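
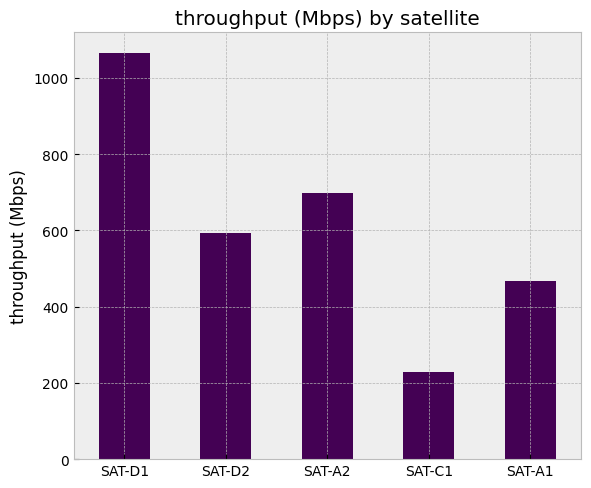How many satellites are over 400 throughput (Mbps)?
4

Above 400: SAT-D1, SAT-D2, SAT-A2, SAT-A1.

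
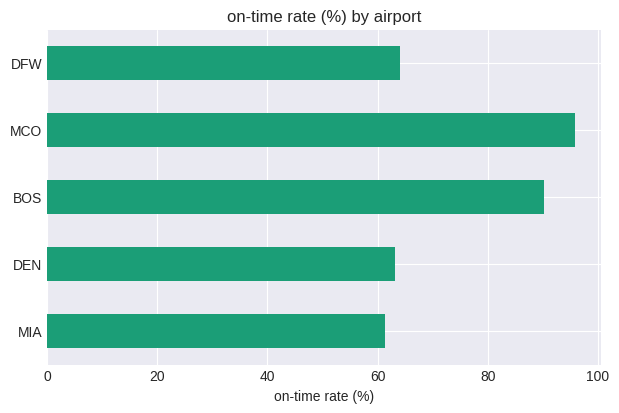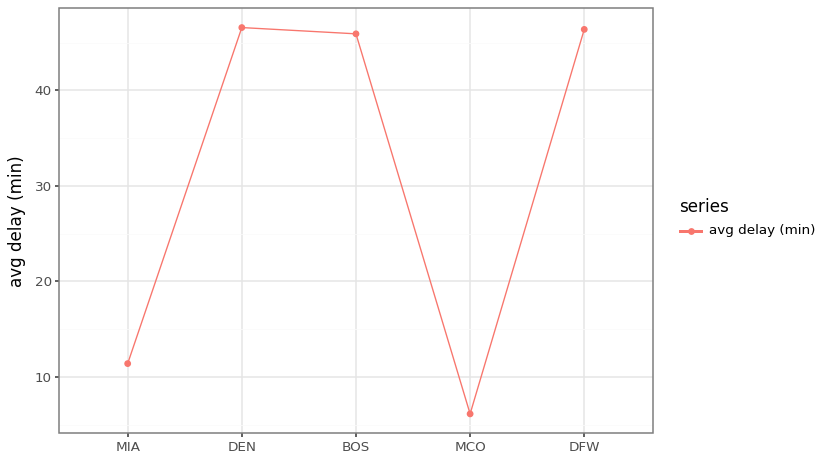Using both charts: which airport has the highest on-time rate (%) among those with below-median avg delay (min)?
MCO

Chart 2 median avg delay (min) ≈ 45; below-median airports: MIA, MCO. Among those, MCO has the highest on-time rate (%) (≈ 100).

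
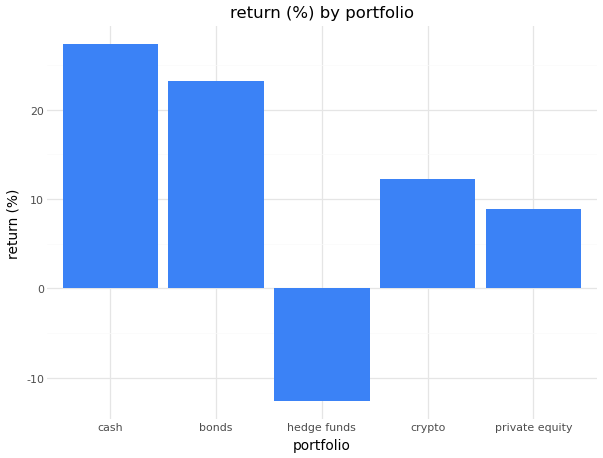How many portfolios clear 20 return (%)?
Above 20: cash, bonds.

2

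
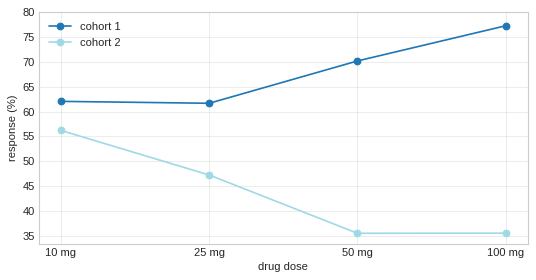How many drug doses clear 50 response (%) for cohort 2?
Above 50: 10 mg.

1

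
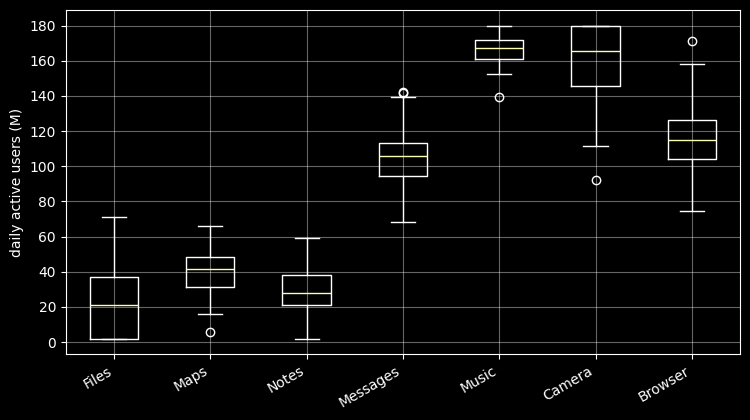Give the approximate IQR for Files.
≈ 40

Q3 ≈ 40, Q1 ≈ 0; IQR ≈ 40.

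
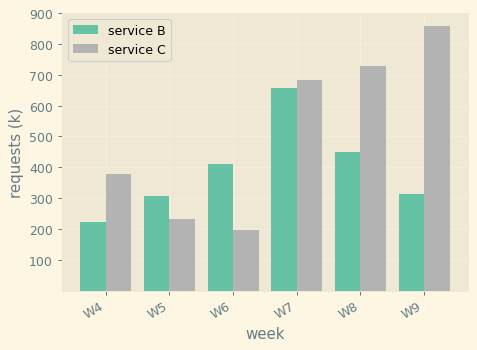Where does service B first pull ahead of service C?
W5

W4: service B ≈ 200 vs service C ≈ 400 (not yet); W5: service B ≈ 300 vs service C ≈ 200 (first crossover).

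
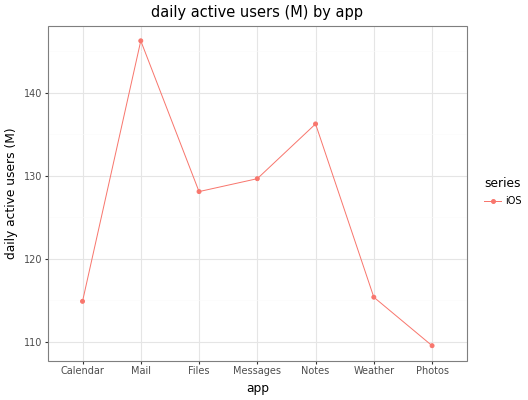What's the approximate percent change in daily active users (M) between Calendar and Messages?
≈ +13%

Calendar ≈ 115, Messages ≈ 130; (130 − 115) / 115 ≈ +13%.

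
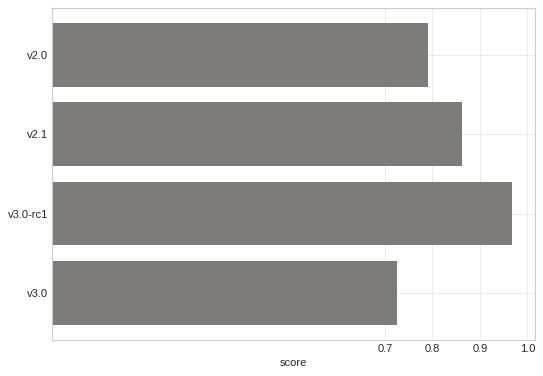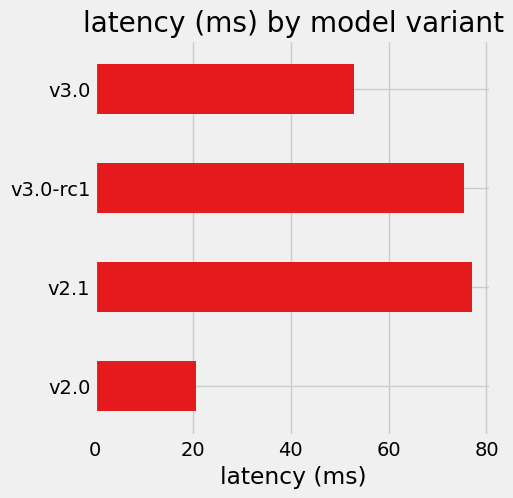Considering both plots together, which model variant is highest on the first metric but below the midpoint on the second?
Chart 2 median latency (ms) ≈ 60; below-median model variants: v2.0, v3.0. Among those, v2.0 has the highest score (≈ 0.8).

v2.0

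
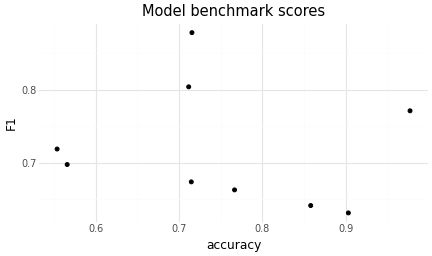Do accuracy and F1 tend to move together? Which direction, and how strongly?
no clear correlation

Points are roughly uncorrelated; weak (|r| ≈ 0.1).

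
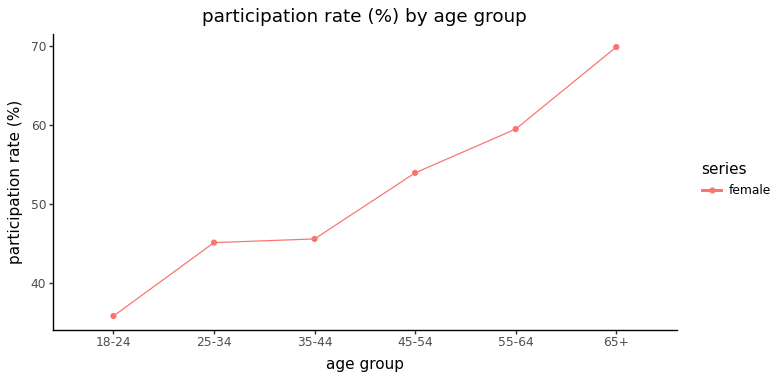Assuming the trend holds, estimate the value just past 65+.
Last three: 55, 60, 70 → slope ≈ 7.5/step → next ≈ 77.5.

≈ 77.5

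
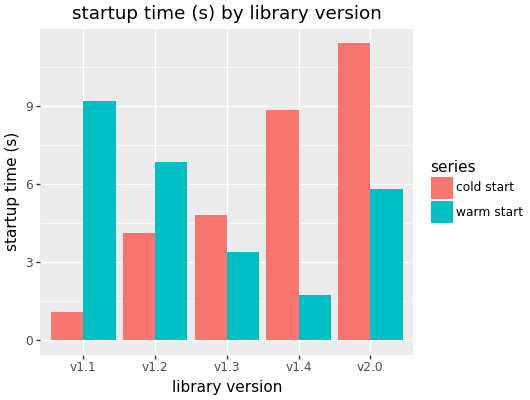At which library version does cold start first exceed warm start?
v1.2: cold start ≈ 4 vs warm start ≈ 7 (not yet); v1.3: cold start ≈ 5 vs warm start ≈ 3 (first crossover).

v1.3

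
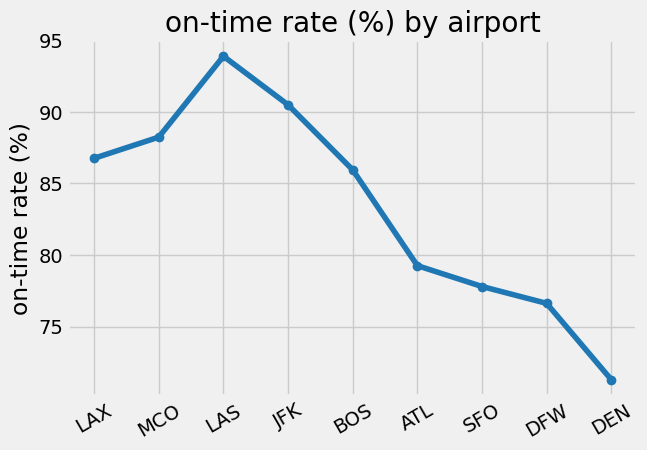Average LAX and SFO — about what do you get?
≈ 82

(86 + 78) / 2 ≈ 82.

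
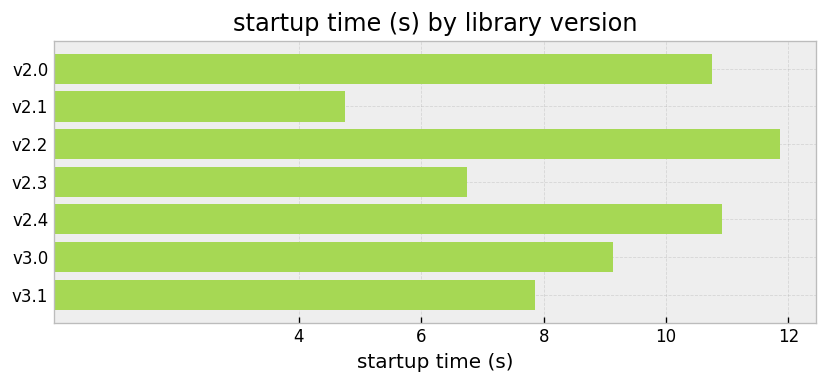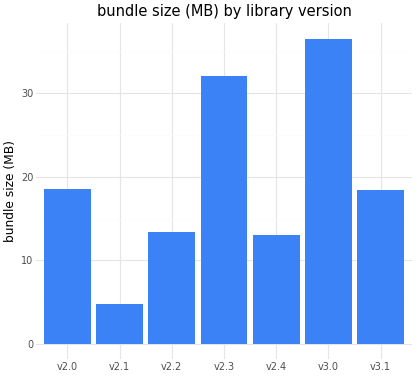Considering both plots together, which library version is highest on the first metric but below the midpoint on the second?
v2.2

Chart 2 median bundle size (MB) ≈ 20; below-median library versions: v2.1, v2.2, v2.4. Among those, v2.2 has the highest startup time (s) (≈ 12).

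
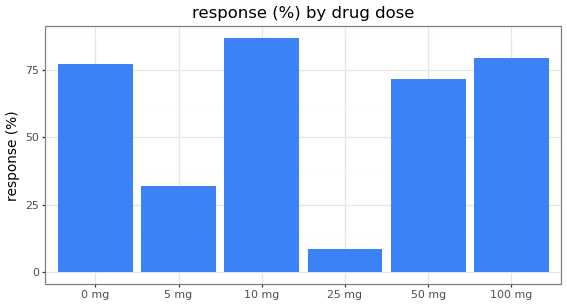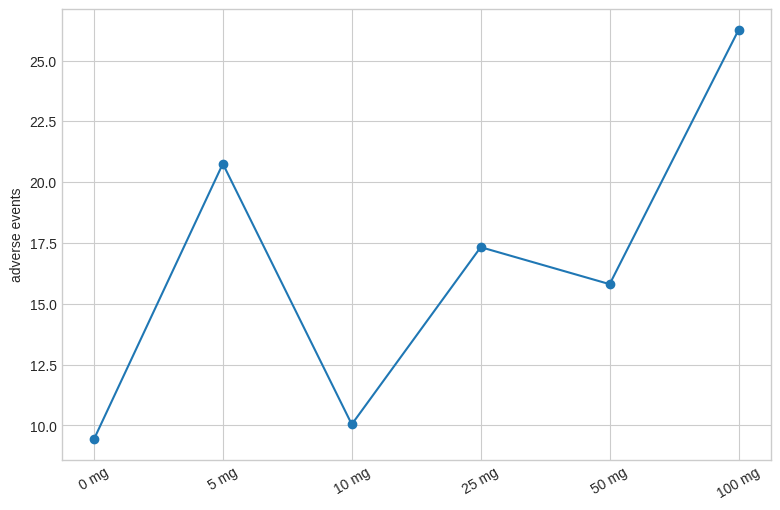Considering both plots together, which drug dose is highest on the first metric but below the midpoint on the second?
Chart 2 median adverse events ≈ 15; below-median drug doses: 0 mg, 10 mg, 50 mg. Among those, 10 mg has the highest response (%) (≈ 90).

10 mg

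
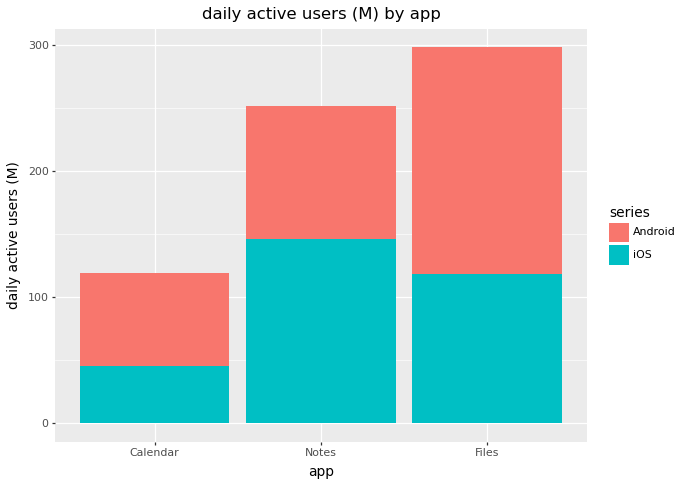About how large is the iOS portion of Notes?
iOS top ≈ 150, bottom ≈ 0; segment ≈ 150.

≈ 150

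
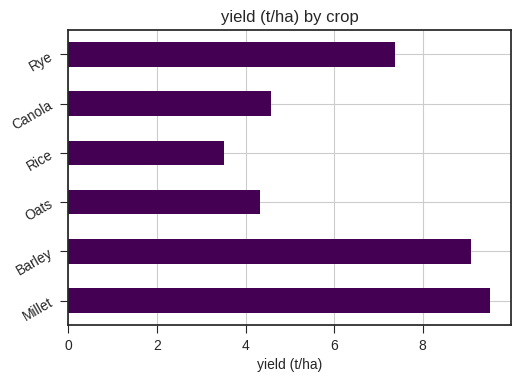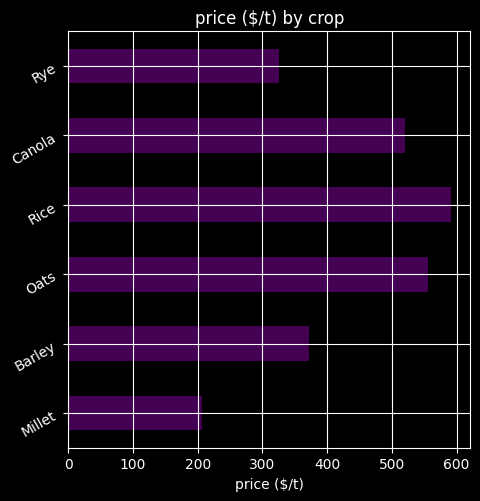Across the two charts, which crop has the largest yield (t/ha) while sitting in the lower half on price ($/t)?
Millet

Chart 2 median price ($/t) ≈ 400; below-median crops: Millet, Barley, Rye. Among those, Millet has the highest yield (t/ha) (≈ 10).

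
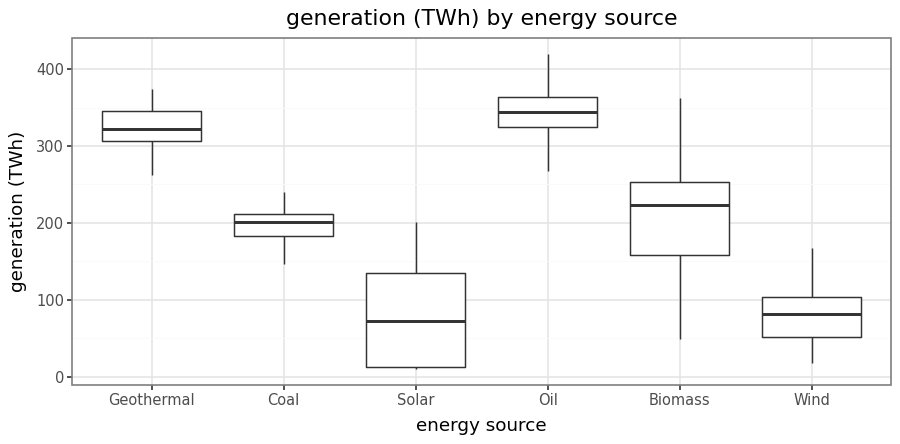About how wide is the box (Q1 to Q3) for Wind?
≈ 50

Q3 ≈ 100, Q1 ≈ 50; IQR ≈ 50.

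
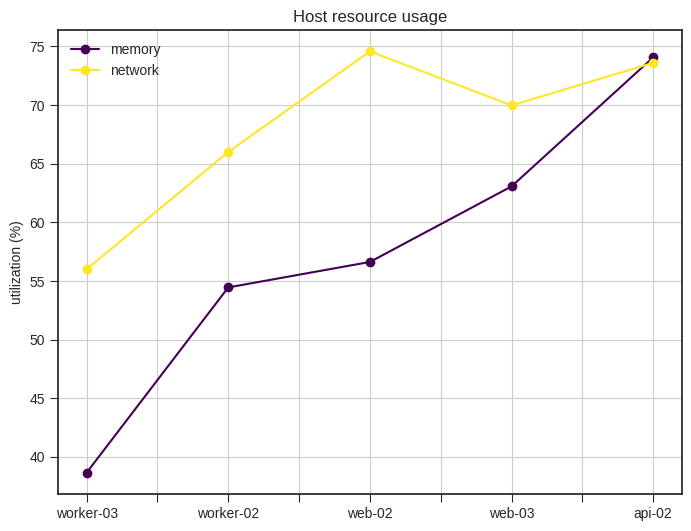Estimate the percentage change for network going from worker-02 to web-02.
worker-02 ≈ 65, web-02 ≈ 75; (75 − 65) / 65 ≈ +15.4%.

≈ +15.4%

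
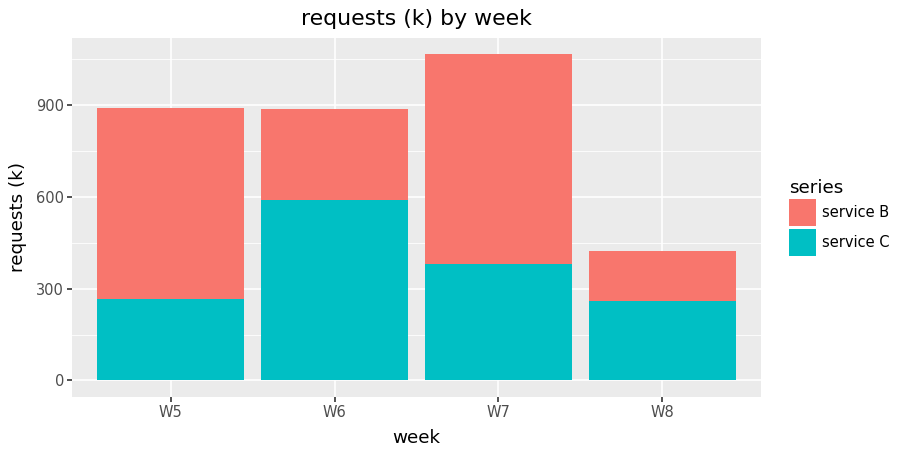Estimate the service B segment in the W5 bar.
service B top ≈ 900, bottom ≈ 300; segment ≈ 600.

≈ 600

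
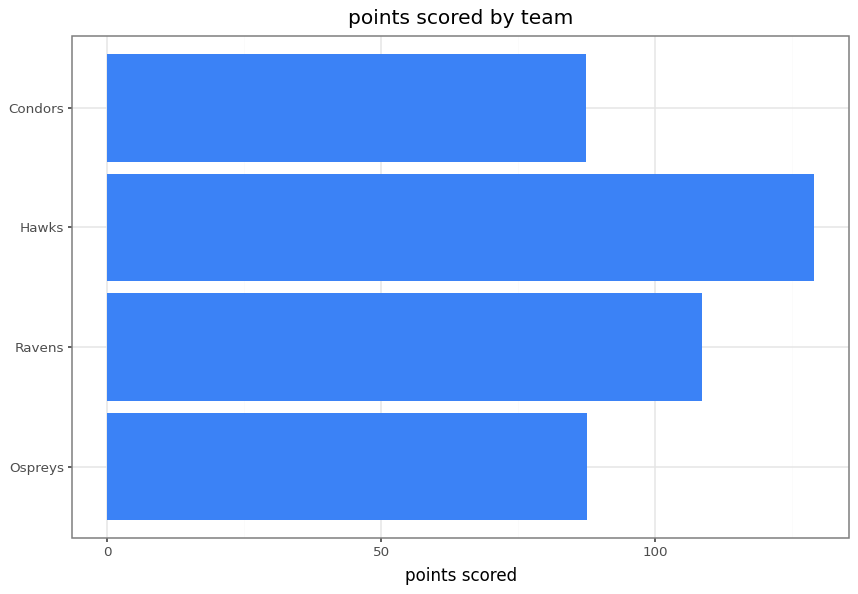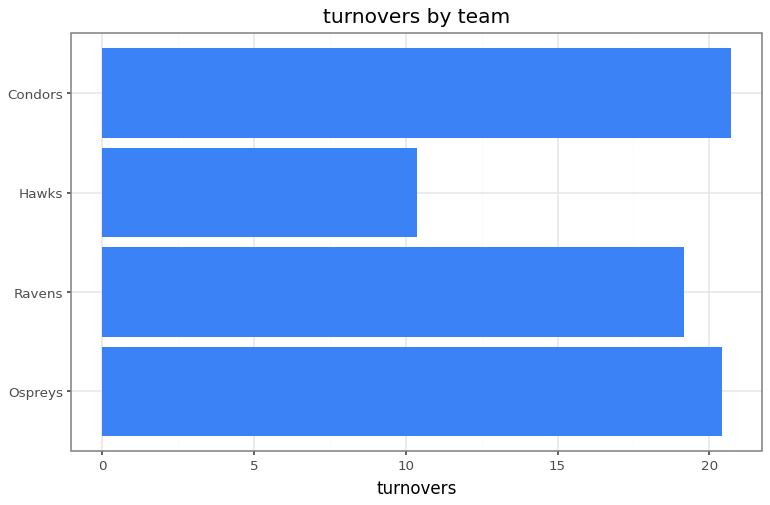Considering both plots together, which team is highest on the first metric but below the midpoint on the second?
Hawks

Chart 2 median turnovers ≈ 20; below-median teams: Ravens, Hawks. Among those, Hawks has the highest points scored (≈ 120).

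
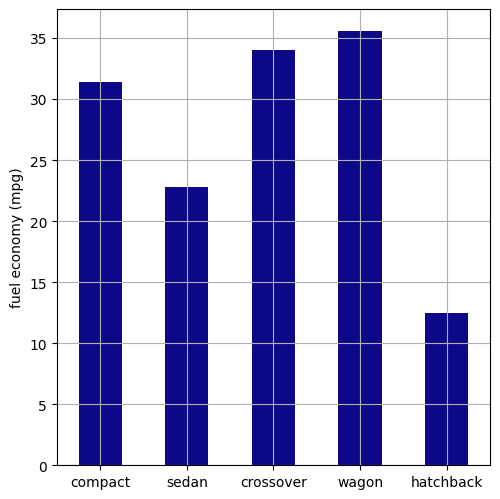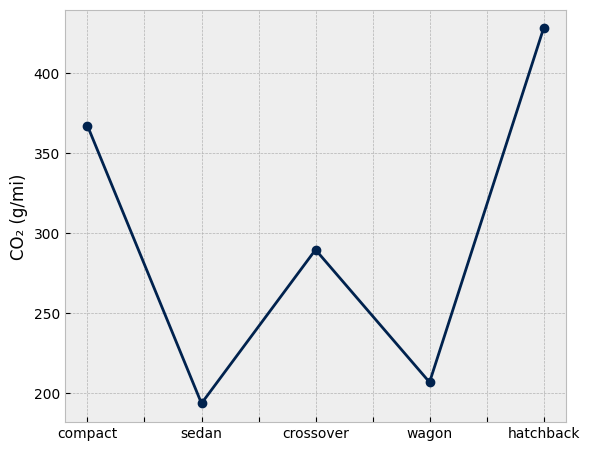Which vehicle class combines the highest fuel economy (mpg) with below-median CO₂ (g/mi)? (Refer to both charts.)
Chart 2 median CO₂ (g/mi) ≈ 300; below-median vehicle classes: sedan, wagon. Among those, wagon has the highest fuel economy (mpg) (≈ 35).

wagon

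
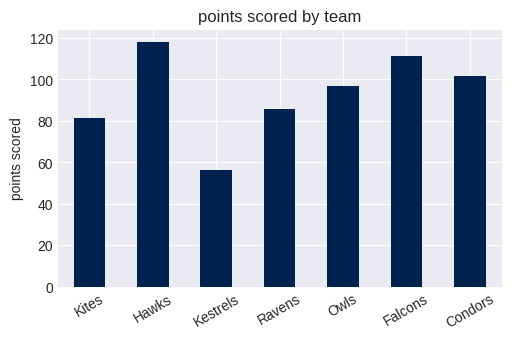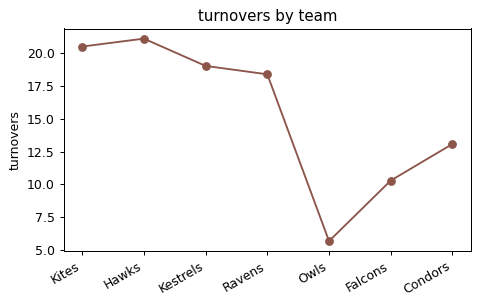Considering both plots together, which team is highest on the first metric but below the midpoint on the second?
Falcons

Chart 2 median turnovers ≈ 18; below-median teams: Owls, Falcons, Condors. Among those, Falcons has the highest points scored (≈ 120).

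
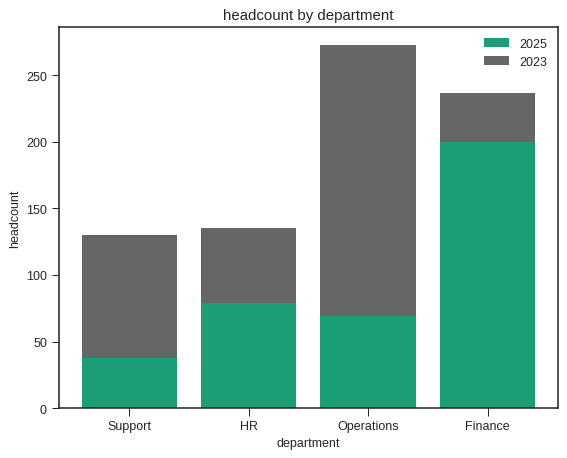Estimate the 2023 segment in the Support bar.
2023 top ≈ 125, bottom ≈ 50; segment ≈ 75.

≈ 75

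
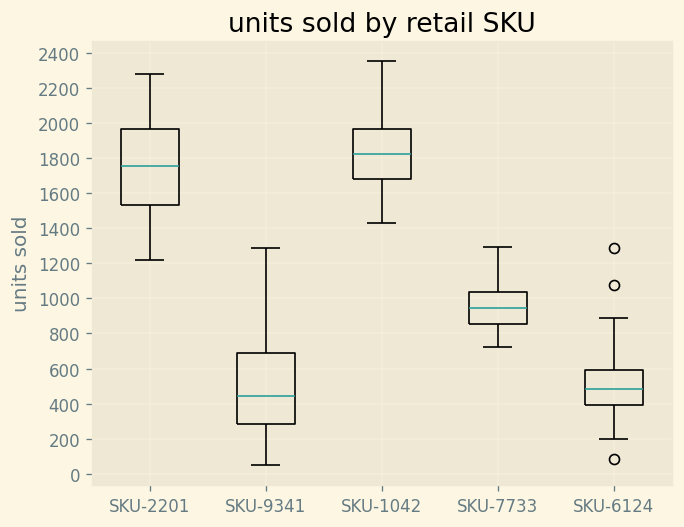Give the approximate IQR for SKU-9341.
≈ 400

Q3 ≈ 600, Q1 ≈ 200; IQR ≈ 400.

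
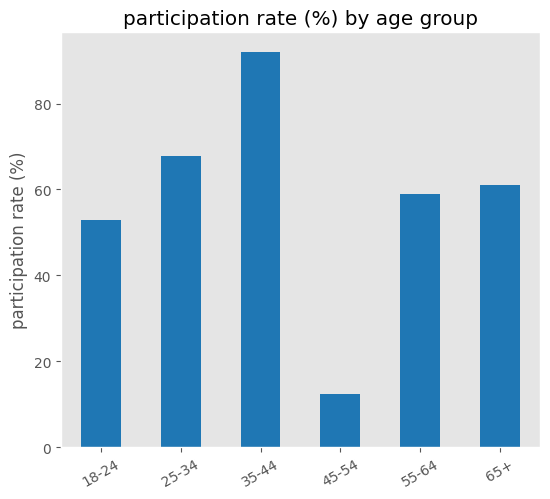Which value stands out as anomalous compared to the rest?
45-54

45-54 ≈ 10; the rest sit between ≈ 50 and ≈ 90.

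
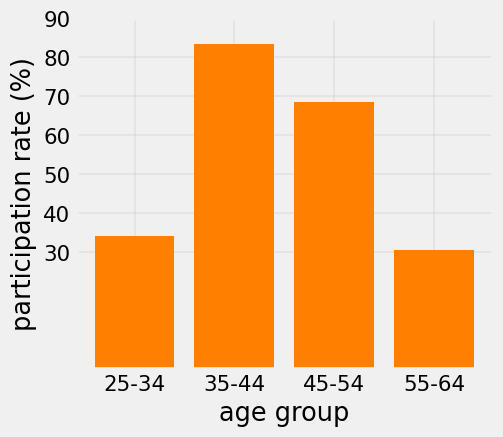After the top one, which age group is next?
Top 3: 35-44 ≈ 80, 45-54 ≈ 70, 25-34 ≈ 30.

45-54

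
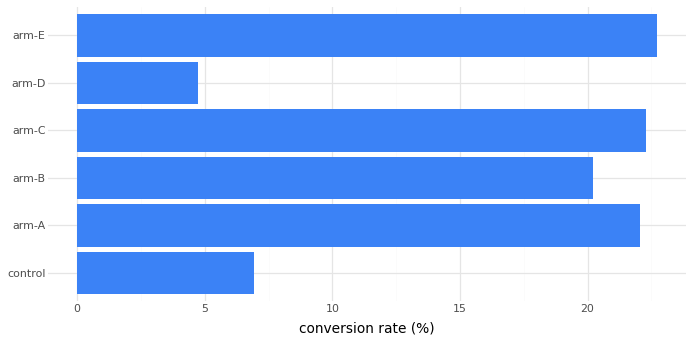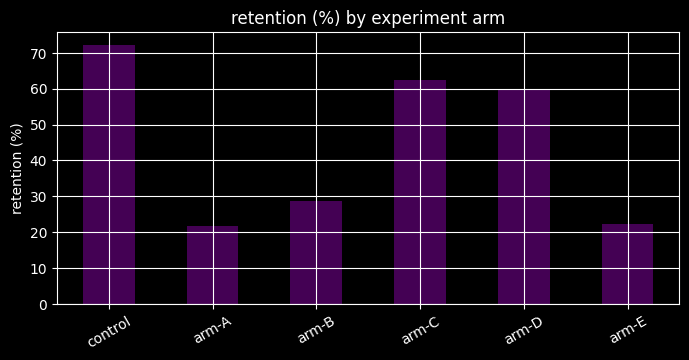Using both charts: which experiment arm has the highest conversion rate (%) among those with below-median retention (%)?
arm-E

Chart 2 median retention (%) ≈ 40; below-median experiment arms: arm-A, arm-B, arm-E. Among those, arm-E has the highest conversion rate (%) (≈ 25).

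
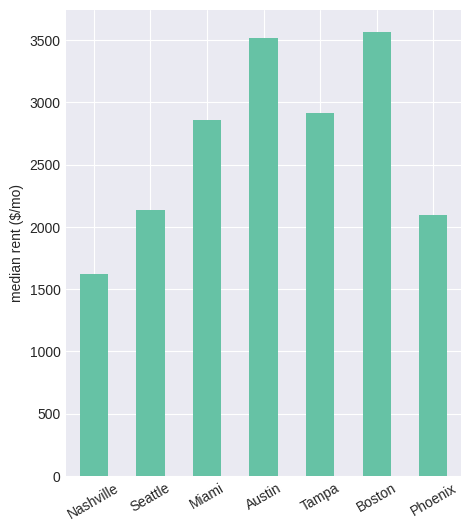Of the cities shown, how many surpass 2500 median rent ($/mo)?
4

Above 2500: Miami, Austin, Tampa, Boston.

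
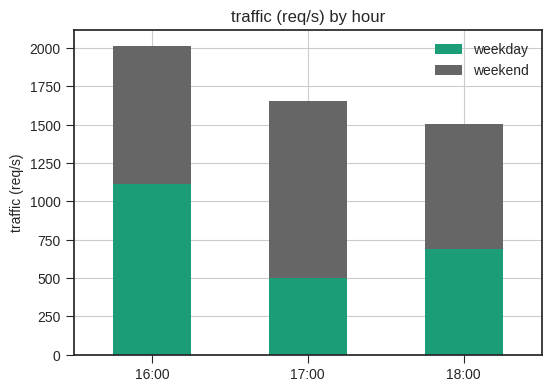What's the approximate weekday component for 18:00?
weekday top ≈ 600, bottom ≈ 0; segment ≈ 600.

≈ 600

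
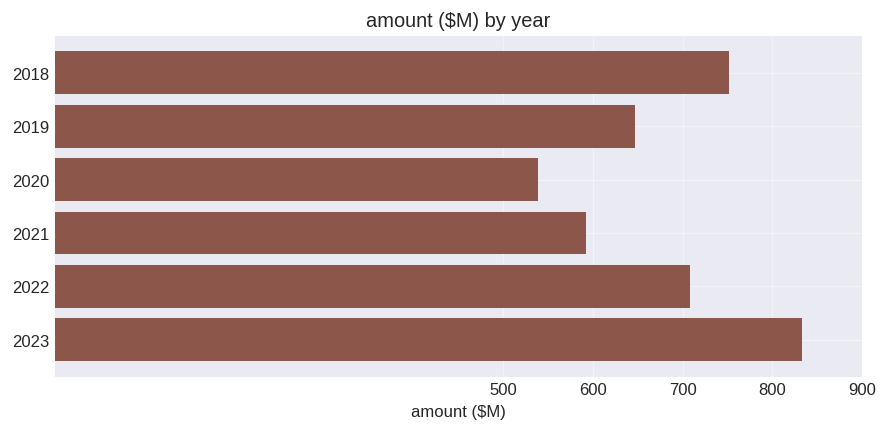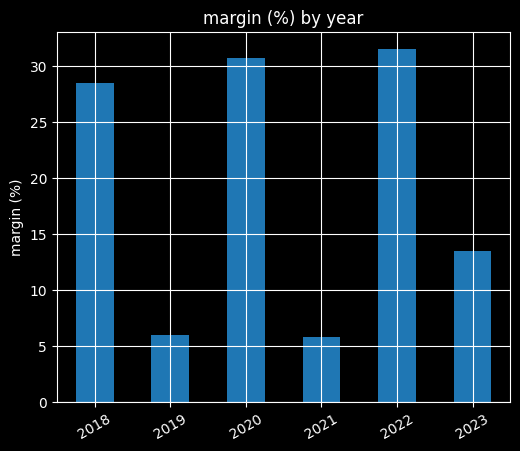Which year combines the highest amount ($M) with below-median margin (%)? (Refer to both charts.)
Chart 2 median margin (%) ≈ 20; below-median years: 2019, 2021, 2023. Among those, 2023 has the highest amount ($M) (≈ 800).

2023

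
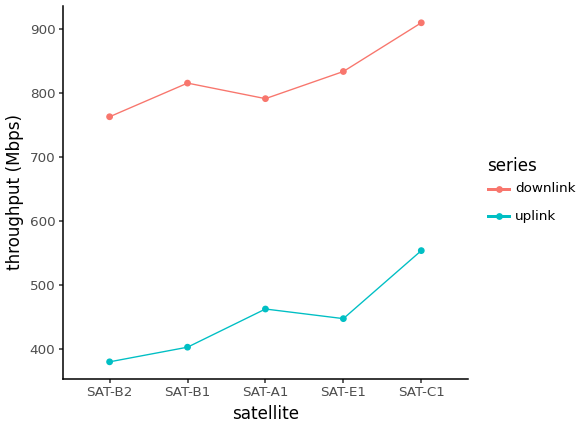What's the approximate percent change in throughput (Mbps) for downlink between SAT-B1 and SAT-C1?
SAT-B1 ≈ 800, SAT-C1 ≈ 900; (900 − 800) / 800 ≈ +12.5%.

≈ +12.5%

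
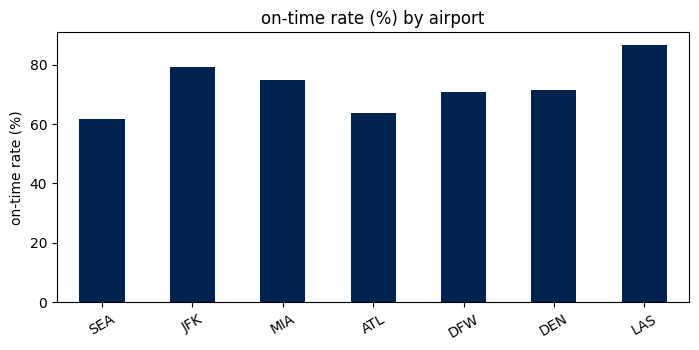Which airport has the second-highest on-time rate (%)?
Top 3: LAS ≈ 90, JFK ≈ 80, MIA ≈ 70.

JFK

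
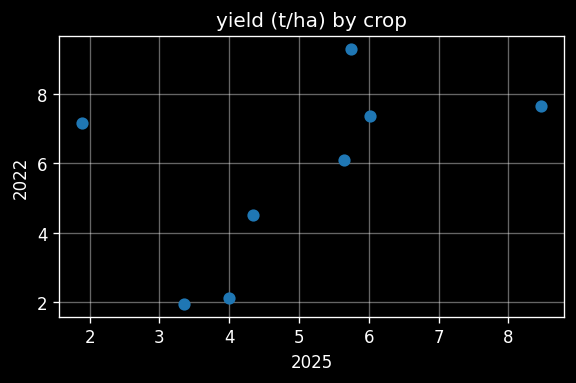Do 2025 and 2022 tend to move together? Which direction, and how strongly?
Points are positively correlated; moderate (|r| ≈ 0.5).

positive, moderate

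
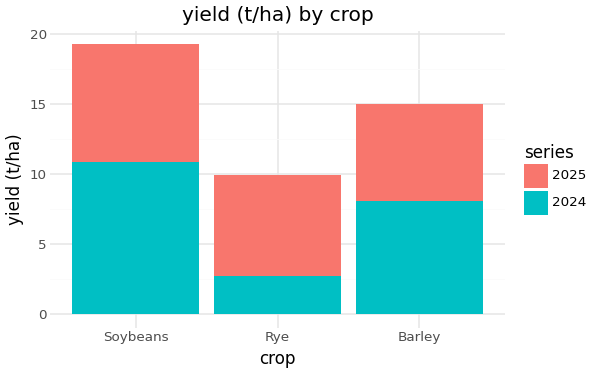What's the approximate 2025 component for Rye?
2025 top ≈ 10, bottom ≈ 2; segment ≈ 8.

≈ 8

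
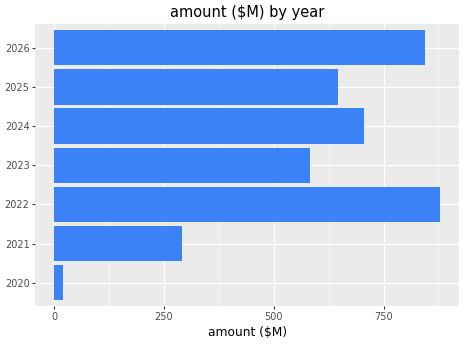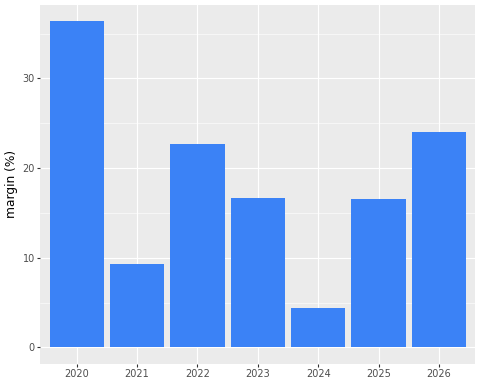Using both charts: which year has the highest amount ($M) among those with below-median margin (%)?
Chart 2 median margin (%) ≈ 15; below-median years: 2021, 2024, 2025. Among those, 2024 has the highest amount ($M) (≈ 700).

2024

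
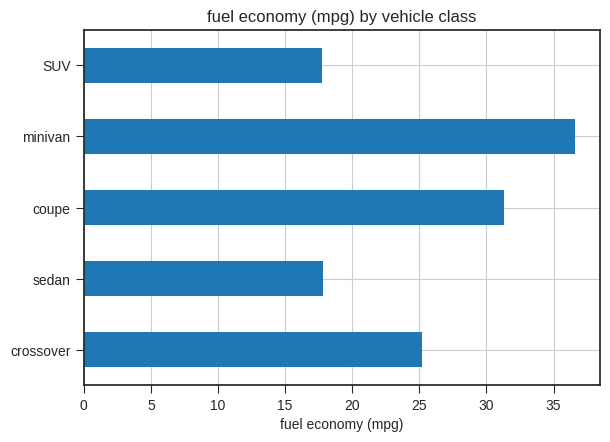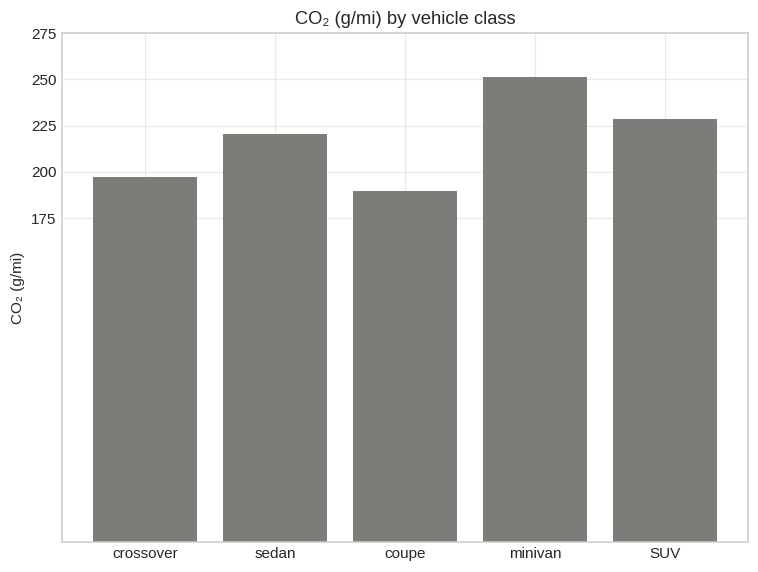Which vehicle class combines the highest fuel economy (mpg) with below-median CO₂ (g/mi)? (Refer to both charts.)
Chart 2 median CO₂ (g/mi) ≈ 225; below-median vehicle classes: crossover, coupe. Among those, coupe has the highest fuel economy (mpg) (≈ 30).

coupe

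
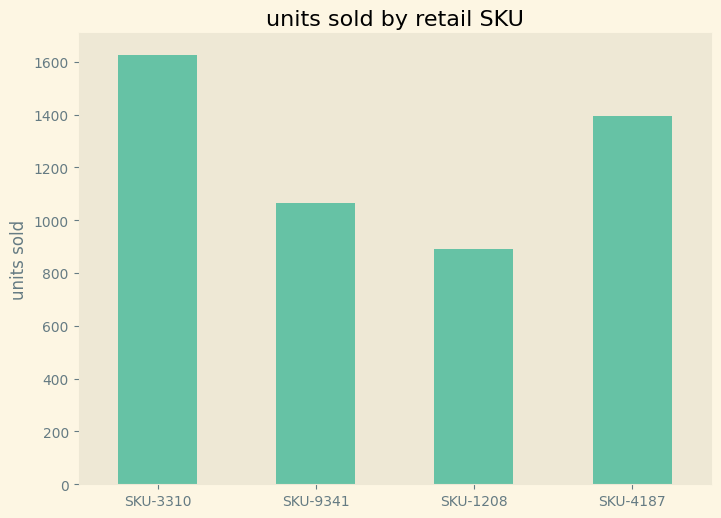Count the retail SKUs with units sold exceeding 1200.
2

Above 1200: SKU-3310, SKU-4187.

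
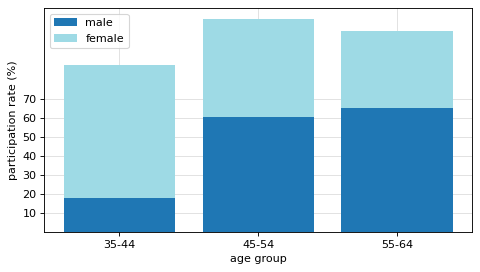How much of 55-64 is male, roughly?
≈ 70

male top ≈ 70, bottom ≈ 0; segment ≈ 70.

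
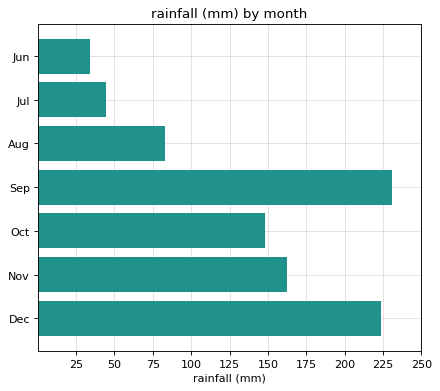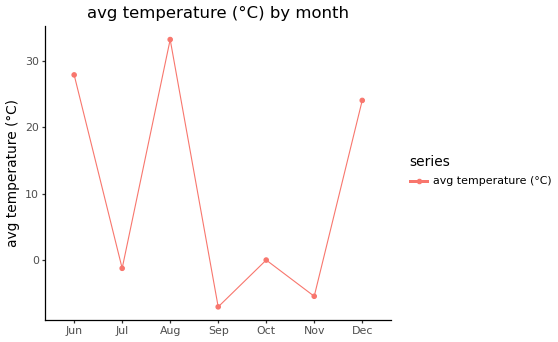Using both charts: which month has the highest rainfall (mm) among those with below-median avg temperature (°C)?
Chart 2 median avg temperature (°C) ≈ 0; below-median months: Jul, Sep, Nov. Among those, Sep has the highest rainfall (mm) (≈ 225).

Sep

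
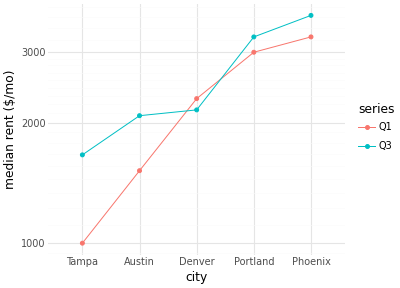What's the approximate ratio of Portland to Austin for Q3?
Portland ≈ 3500, Austin ≈ 2000; 3500/2000 ≈ 1.75.

≈ 1.75×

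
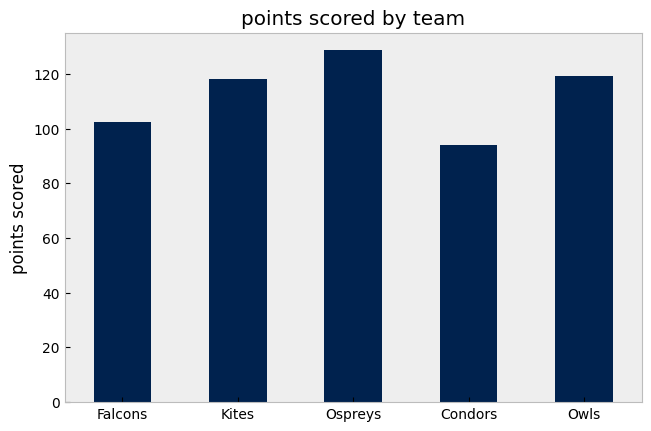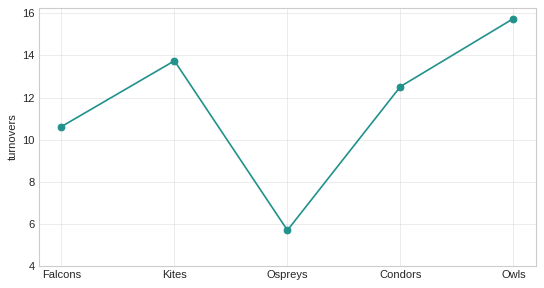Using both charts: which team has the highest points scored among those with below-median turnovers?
Ospreys

Chart 2 median turnovers ≈ 12; below-median teams: Falcons, Ospreys. Among those, Ospreys has the highest points scored (≈ 120).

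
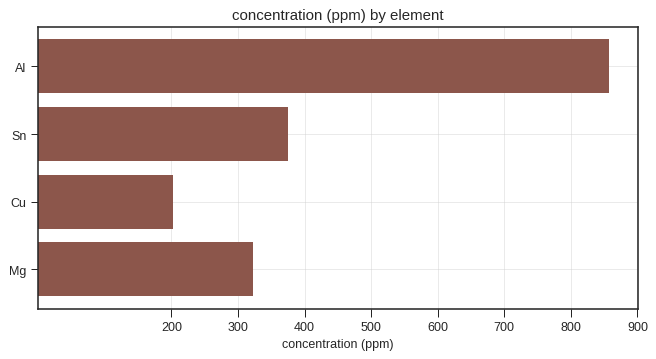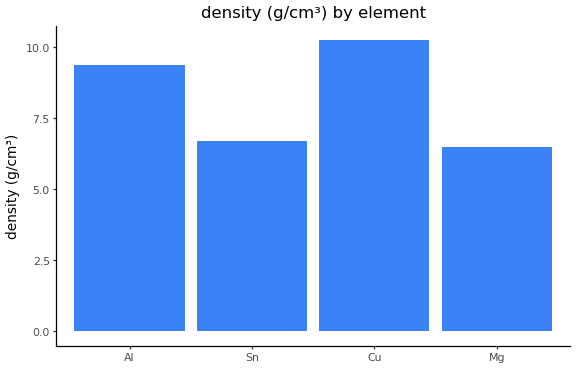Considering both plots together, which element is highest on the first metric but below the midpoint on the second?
Chart 2 median density (g/cm³) ≈ 8; below-median elements: Sn, Mg. Among those, Sn has the highest concentration (ppm) (≈ 400).

Sn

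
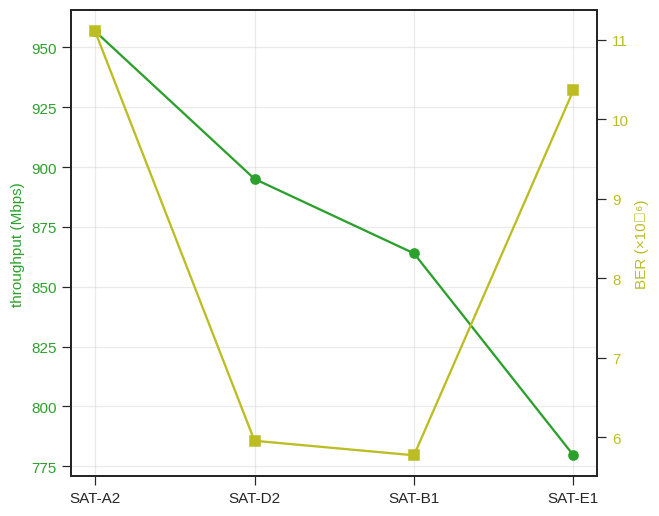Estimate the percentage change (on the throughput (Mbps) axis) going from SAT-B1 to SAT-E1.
≈ -9.3%

SAT-B1 ≈ 860, SAT-E1 ≈ 780; (780 − 860) / 860 ≈ -9.3%.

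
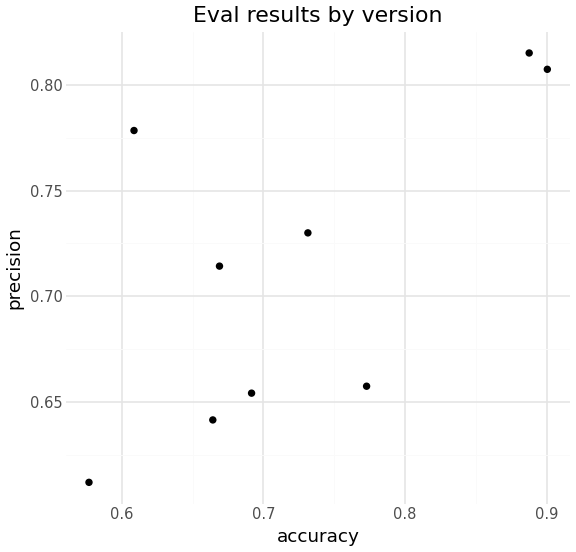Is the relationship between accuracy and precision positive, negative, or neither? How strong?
Points are positively correlated; moderate (|r| ≈ 0.6).

positive, moderate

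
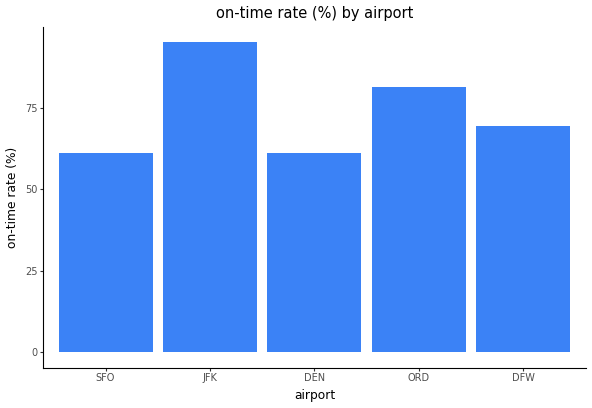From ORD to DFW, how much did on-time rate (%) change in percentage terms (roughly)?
ORD ≈ 80, DFW ≈ 70; (70 − 80) / 80 ≈ -12.5%.

≈ -12.5%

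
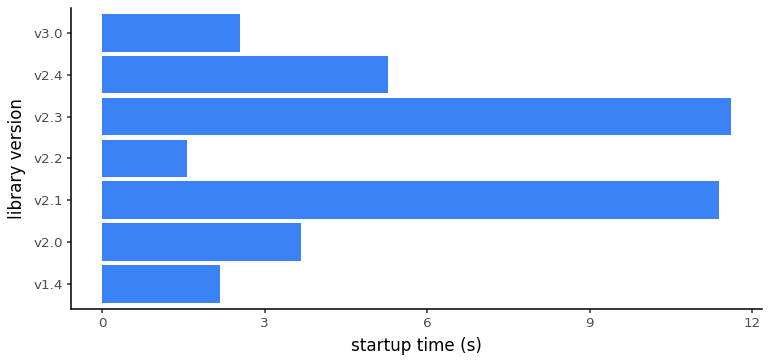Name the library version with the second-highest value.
Top 3: v2.3 ≈ 12, v2.1 ≈ 11, v2.4 ≈ 5.

v2.1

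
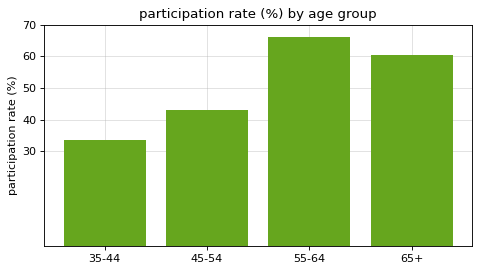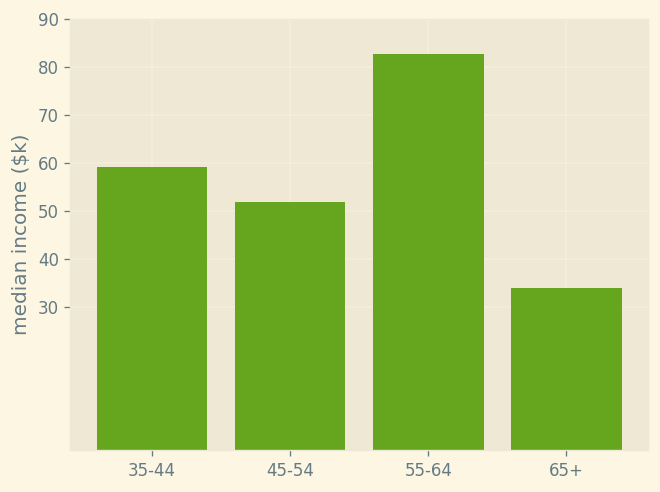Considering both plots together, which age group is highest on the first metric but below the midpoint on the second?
65+

Chart 2 median median income ($k) ≈ 60; below-median age groups: 45-54, 65+. Among those, 65+ has the highest participation rate (%) (≈ 60).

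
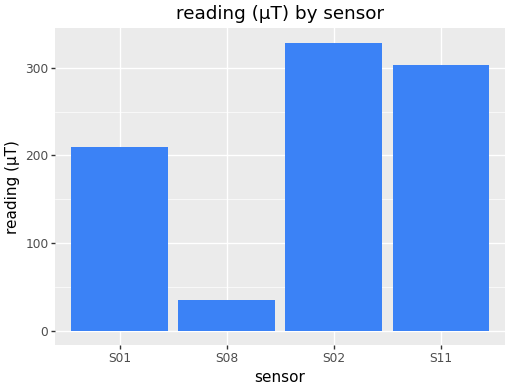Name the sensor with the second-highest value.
Top 3: S02 ≈ 350, S11 ≈ 300, S01 ≈ 200.

S11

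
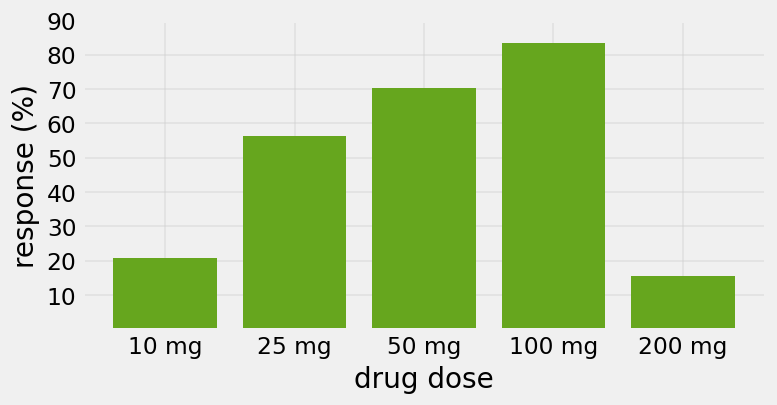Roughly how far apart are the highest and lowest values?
Max 100 mg ≈ 80, min 200 mg ≈ 20; range ≈ 60.

≈ 60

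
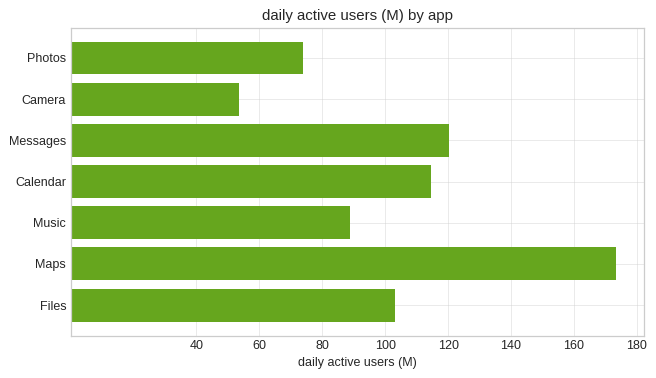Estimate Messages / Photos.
≈ 1.5×

Messages ≈ 120, Photos ≈ 80; 120/80 ≈ 1.5.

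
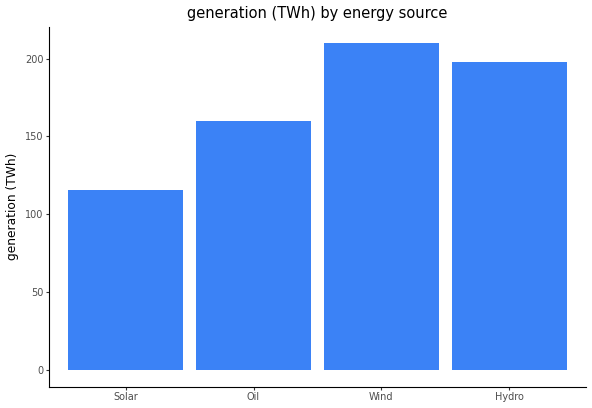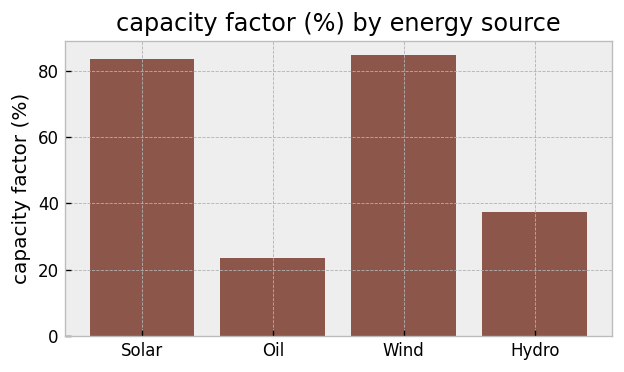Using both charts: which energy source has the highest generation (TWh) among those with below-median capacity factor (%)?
Hydro

Chart 2 median capacity factor (%) ≈ 60; below-median energy sources: Oil, Hydro. Among those, Hydro has the highest generation (TWh) (≈ 200).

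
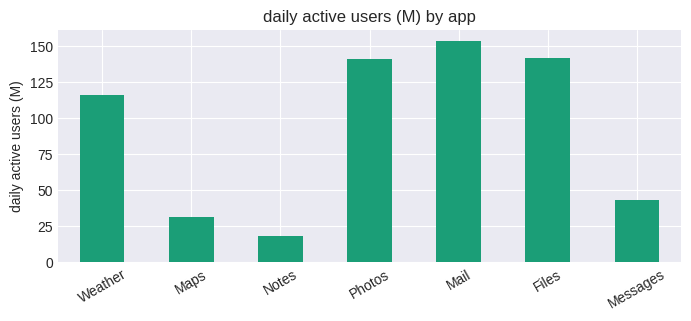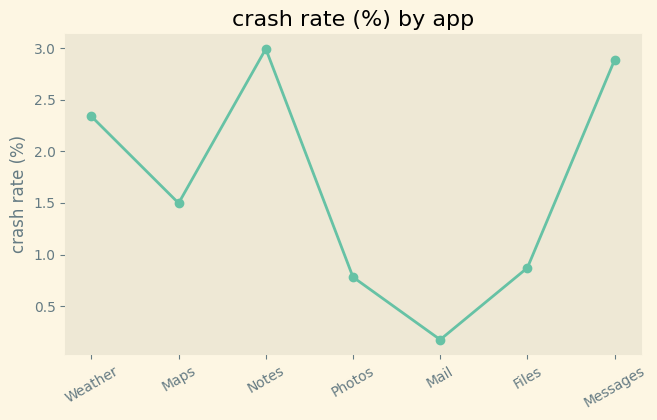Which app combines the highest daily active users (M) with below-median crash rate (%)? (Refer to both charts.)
Mail

Chart 2 median crash rate (%) ≈ 1.5; below-median apps: Photos, Mail, Files. Among those, Mail has the highest daily active users (M) (≈ 160).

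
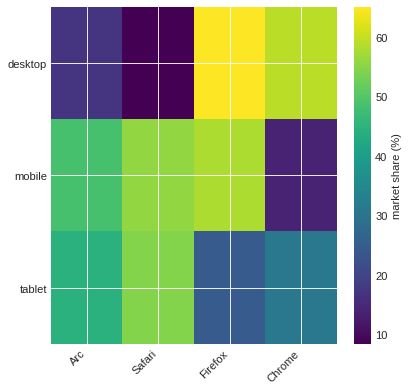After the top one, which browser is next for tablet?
Arc

Top 3 for tablet: Safari ≈ 55, Arc ≈ 45, Chrome ≈ 30.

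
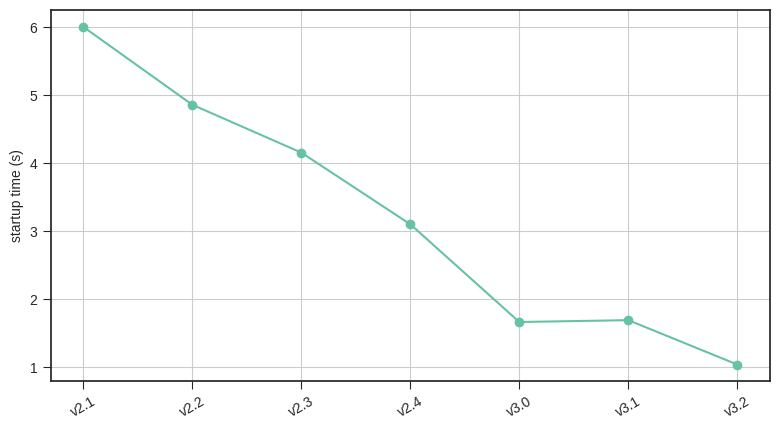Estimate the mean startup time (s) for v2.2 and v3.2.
≈ 3

(5.0 + 1.0) / 2 ≈ 3.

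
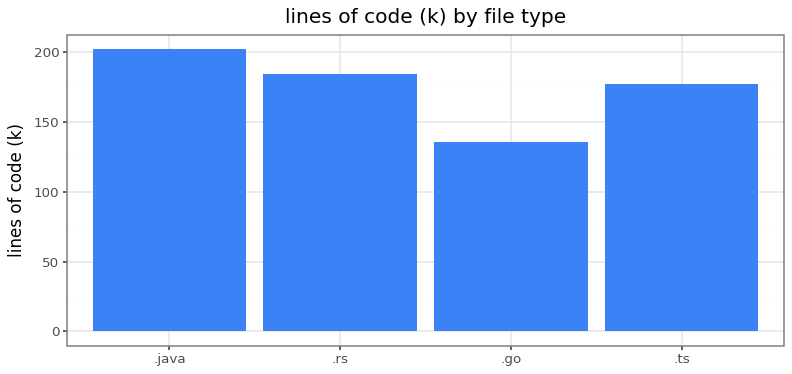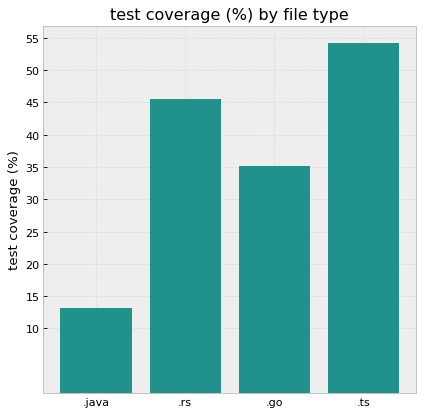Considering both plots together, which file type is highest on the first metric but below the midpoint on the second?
Chart 2 median test coverage (%) ≈ 40; below-median file types: .java, .go. Among those, .java has the highest lines of code (k) (≈ 200).

.java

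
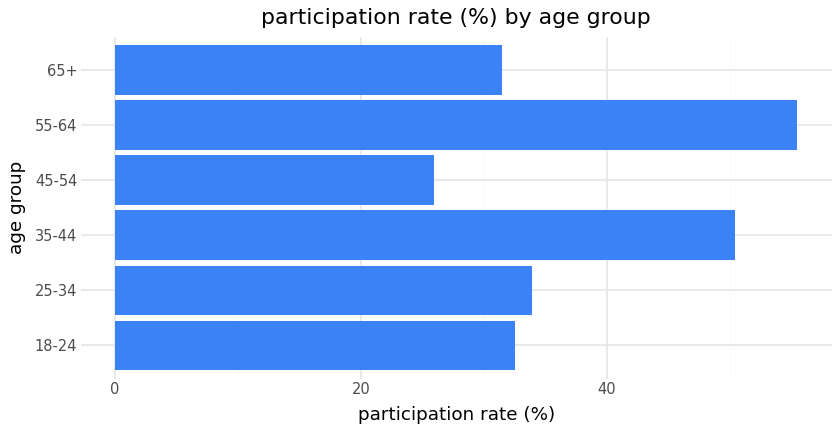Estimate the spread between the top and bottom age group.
≈ 30

Max 55-64 ≈ 55, min 45-54 ≈ 25; range ≈ 30.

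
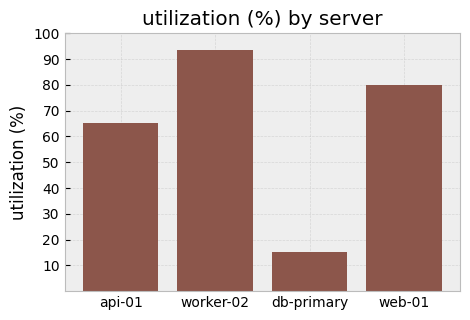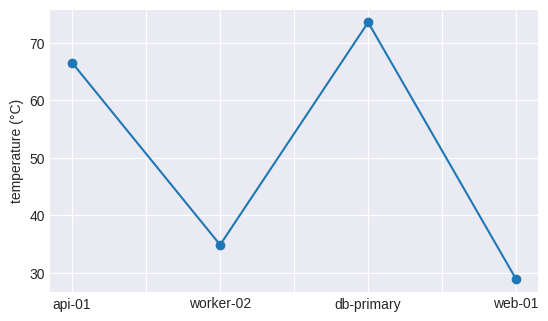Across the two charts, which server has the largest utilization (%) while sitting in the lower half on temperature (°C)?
worker-02

Chart 2 median temperature (°C) ≈ 50; below-median servers: worker-02, web-01. Among those, worker-02 has the highest utilization (%) (≈ 90).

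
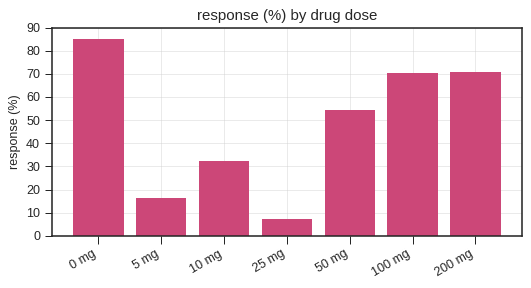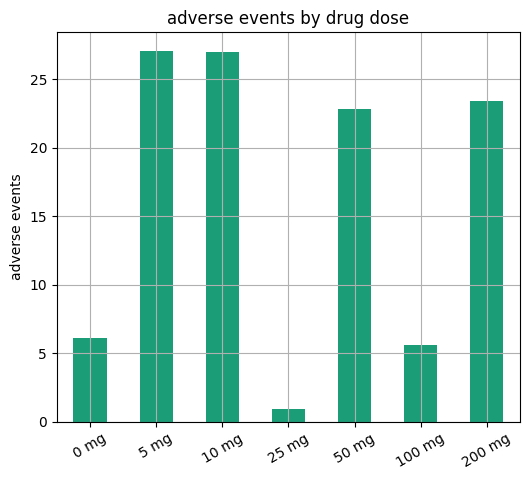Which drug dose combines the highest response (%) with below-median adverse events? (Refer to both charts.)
0 mg

Chart 2 median adverse events ≈ 25; below-median drug doses: 0 mg, 25 mg, 100 mg. Among those, 0 mg has the highest response (%) (≈ 90).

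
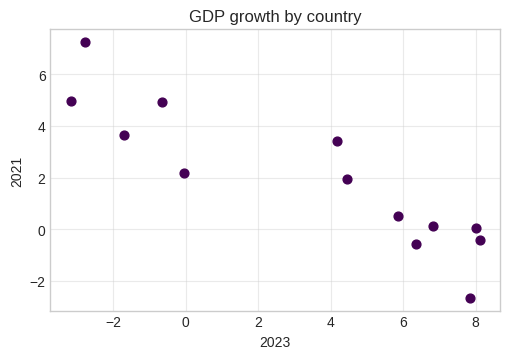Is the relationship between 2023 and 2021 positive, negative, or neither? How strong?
negative, strong

Points are negatively correlated; strong (|r| ≈ 0.9).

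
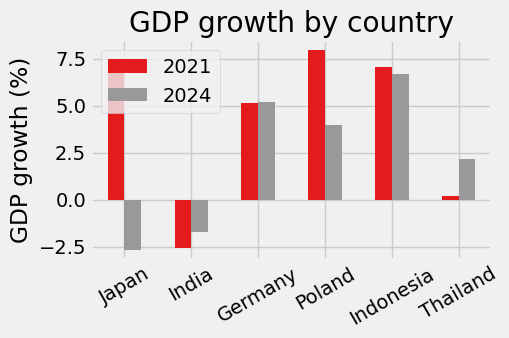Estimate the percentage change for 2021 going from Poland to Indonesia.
Poland ≈ 8, Indonesia ≈ 7; (7 − 8) / 8 ≈ -12.5%.

≈ -12.5%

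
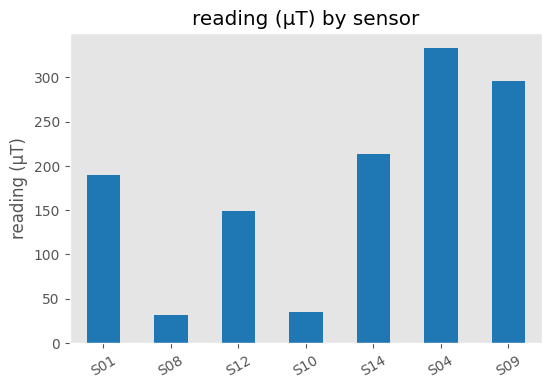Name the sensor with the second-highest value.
S09

Top 3: S04 ≈ 350, S09 ≈ 300, S14 ≈ 200.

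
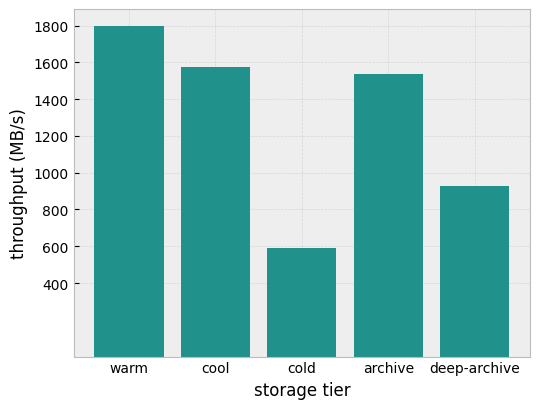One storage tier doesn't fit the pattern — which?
cold ≈ 600; the rest sit between ≈ 1000 and ≈ 1800.

cold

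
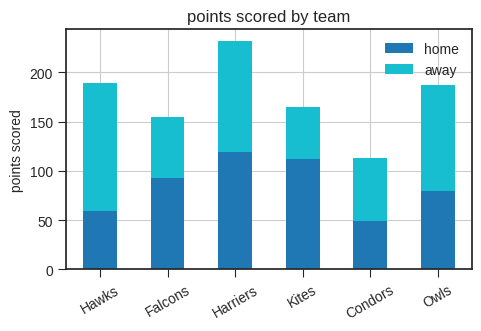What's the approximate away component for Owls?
away top ≈ 180, bottom ≈ 80; segment ≈ 100.

≈ 100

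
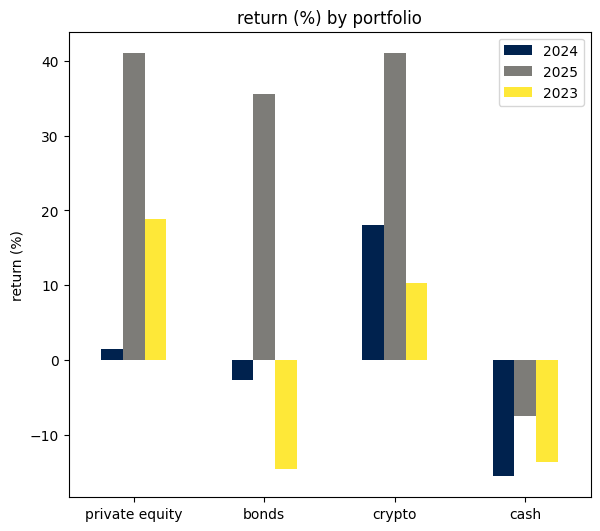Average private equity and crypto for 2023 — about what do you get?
(20 + 10) / 2 ≈ 15.

≈ 15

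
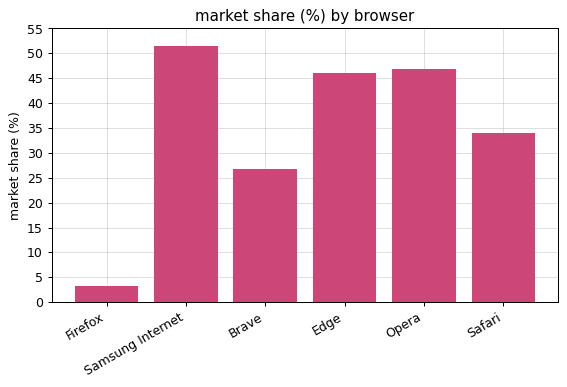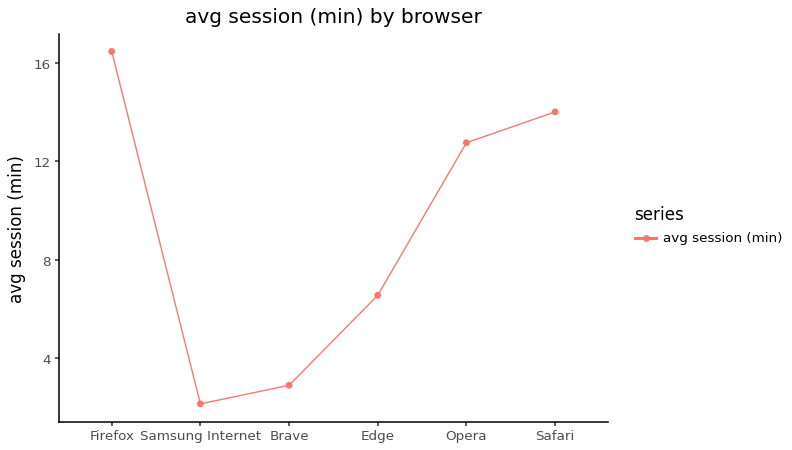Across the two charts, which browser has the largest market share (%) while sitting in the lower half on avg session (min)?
Chart 2 median avg session (min) ≈ 10; below-median browsers: Samsung Internet, Brave, Edge. Among those, Samsung Internet has the highest market share (%) (≈ 50).

Samsung Internet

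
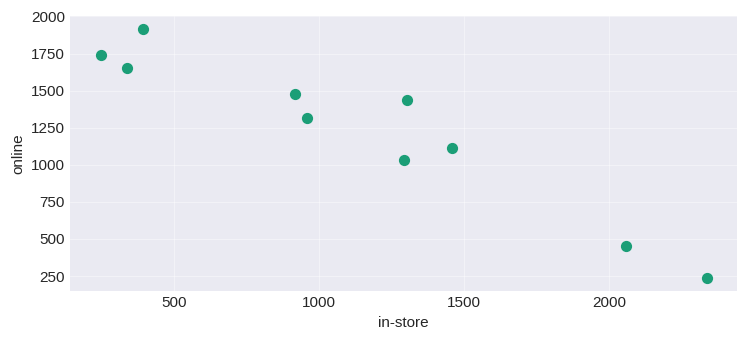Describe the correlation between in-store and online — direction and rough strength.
Points are negatively correlated; strong (|r| ≈ 1.0).

negative, strong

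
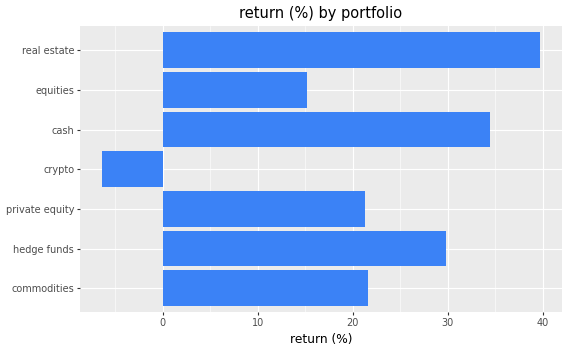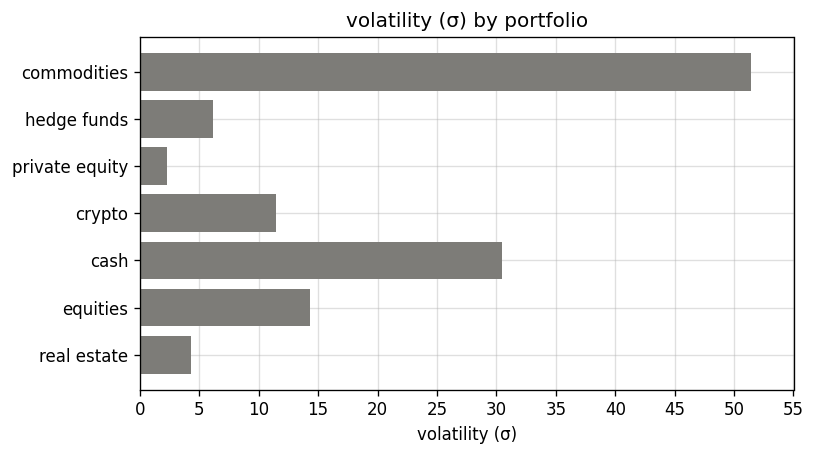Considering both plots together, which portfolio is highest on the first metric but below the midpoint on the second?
real estate

Chart 2 median volatility (σ) ≈ 10; below-median portfolios: hedge funds, private equity, real estate. Among those, real estate has the highest return (%) (≈ 40).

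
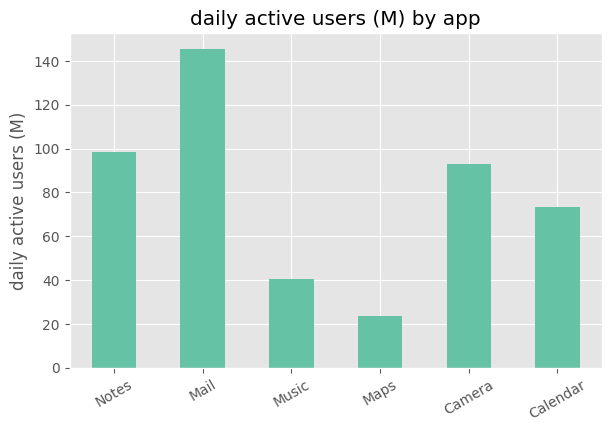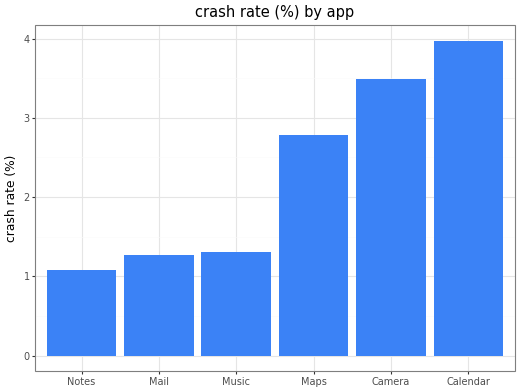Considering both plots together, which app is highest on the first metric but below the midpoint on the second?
Chart 2 median crash rate (%) ≈ 2; below-median apps: Notes, Mail, Music. Among those, Mail has the highest daily active users (M) (≈ 140).

Mail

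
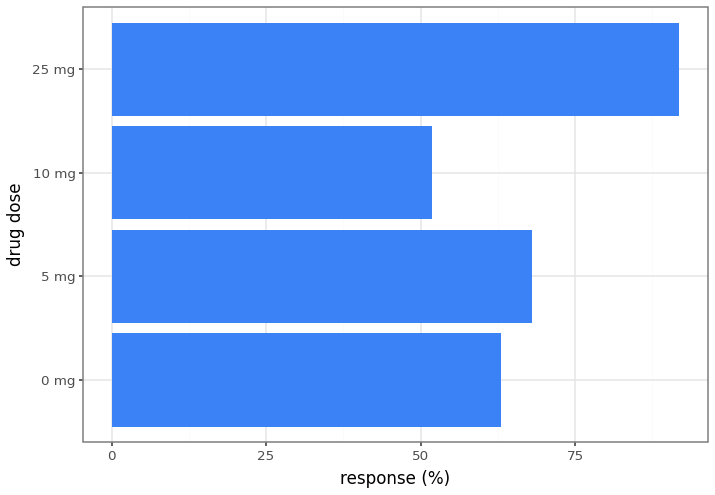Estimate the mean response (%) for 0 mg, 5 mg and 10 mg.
≈ 60

(60 + 70 + 50) / 3 ≈ 60.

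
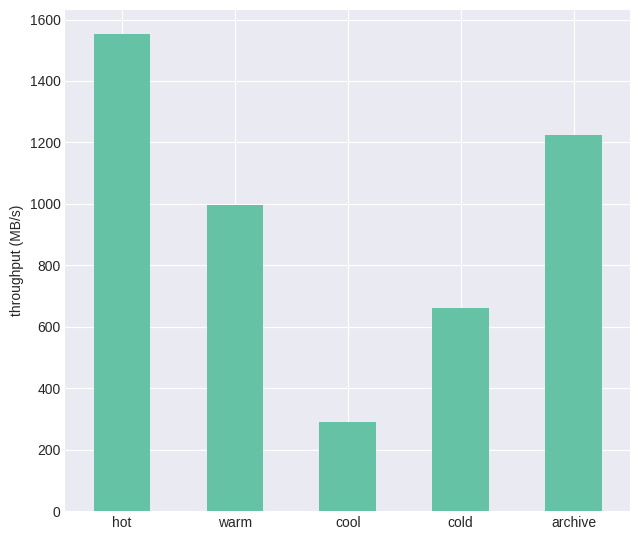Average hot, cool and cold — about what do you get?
(1600 + 200 + 600) / 3 ≈ 800.

≈ 800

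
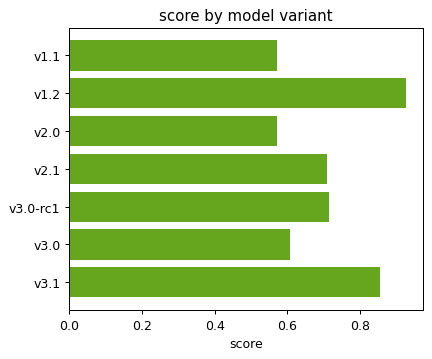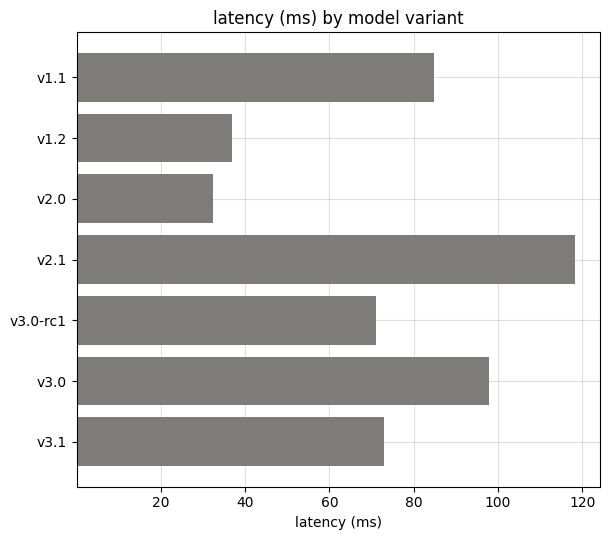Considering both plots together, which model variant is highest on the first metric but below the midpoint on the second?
Chart 2 median latency (ms) ≈ 80; below-median model variants: v1.2, v2.0, v3.0-rc1. Among those, v1.2 has the highest score (≈ 0.9).

v1.2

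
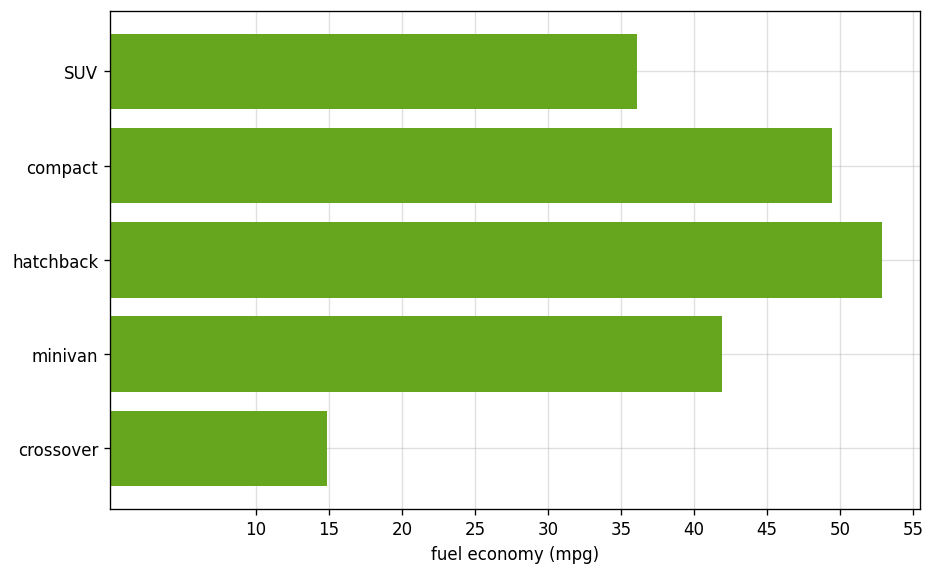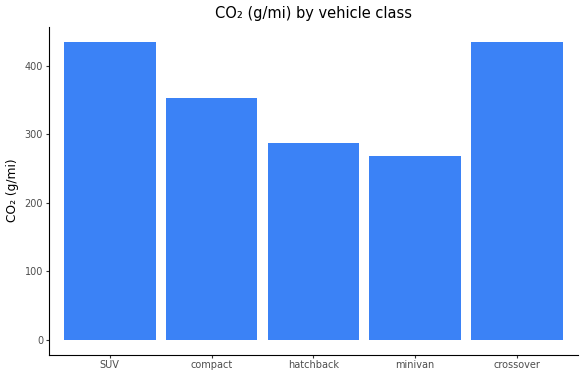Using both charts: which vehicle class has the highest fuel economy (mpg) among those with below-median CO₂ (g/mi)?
Chart 2 median CO₂ (g/mi) ≈ 350; below-median vehicle classes: hatchback, minivan. Among those, hatchback has the highest fuel economy (mpg) (≈ 55).

hatchback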